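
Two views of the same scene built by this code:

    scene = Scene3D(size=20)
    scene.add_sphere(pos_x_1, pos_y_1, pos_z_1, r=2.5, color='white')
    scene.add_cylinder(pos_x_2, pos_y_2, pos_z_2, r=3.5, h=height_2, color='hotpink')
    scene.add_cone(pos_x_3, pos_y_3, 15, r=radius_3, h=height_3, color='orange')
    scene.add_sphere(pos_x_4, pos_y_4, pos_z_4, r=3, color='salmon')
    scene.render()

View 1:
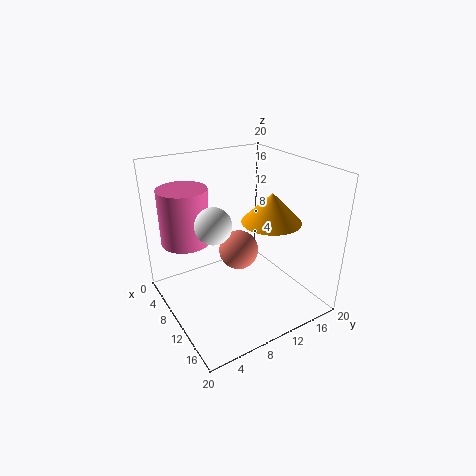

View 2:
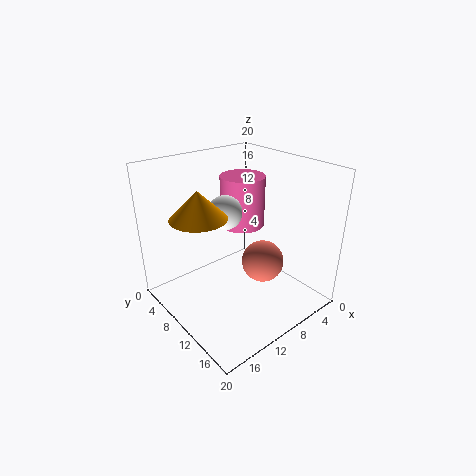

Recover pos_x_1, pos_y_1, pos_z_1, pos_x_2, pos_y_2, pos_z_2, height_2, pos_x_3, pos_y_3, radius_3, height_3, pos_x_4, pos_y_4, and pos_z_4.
pos_x_1 = 9.5
pos_y_1 = 6.5
pos_z_1 = 12.5
pos_x_2 = 4.5
pos_y_2 = 4.5
pos_z_2 = 8.5
height_2 = 8
pos_x_3 = 16.5
pos_y_3 = 10.5
radius_3 = 3.5
height_3 = 3.5
pos_x_4 = 7
pos_y_4 = 12
pos_z_4 = 6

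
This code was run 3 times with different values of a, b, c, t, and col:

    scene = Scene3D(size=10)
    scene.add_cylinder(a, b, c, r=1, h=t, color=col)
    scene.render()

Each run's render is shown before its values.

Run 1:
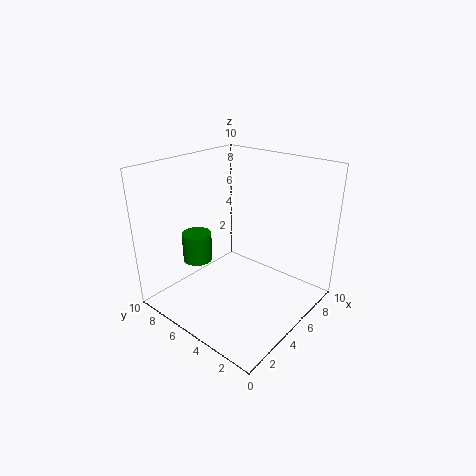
a = 3
b = 7
c = 3.5
t = 2
col = 'green'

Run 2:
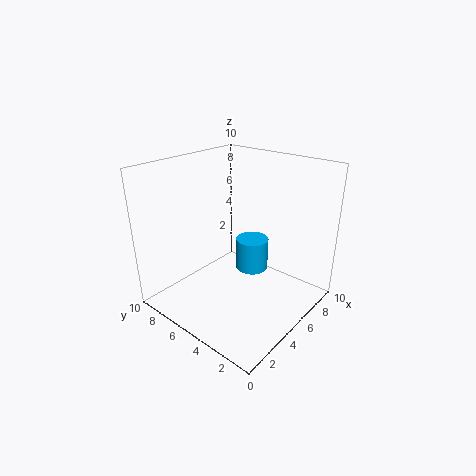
a = 4
b = 3
c = 4
t = 2
col = 'deepskyblue'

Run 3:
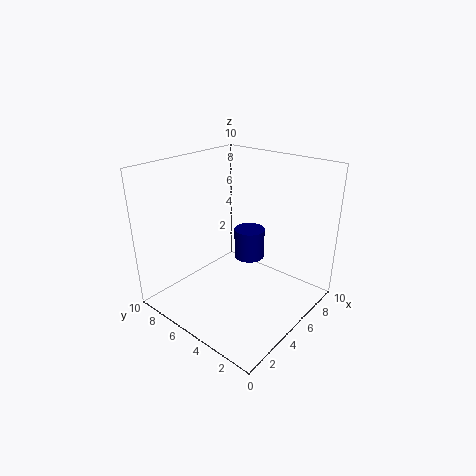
a = 5
b = 4
c = 4
t = 2
col = 'navy'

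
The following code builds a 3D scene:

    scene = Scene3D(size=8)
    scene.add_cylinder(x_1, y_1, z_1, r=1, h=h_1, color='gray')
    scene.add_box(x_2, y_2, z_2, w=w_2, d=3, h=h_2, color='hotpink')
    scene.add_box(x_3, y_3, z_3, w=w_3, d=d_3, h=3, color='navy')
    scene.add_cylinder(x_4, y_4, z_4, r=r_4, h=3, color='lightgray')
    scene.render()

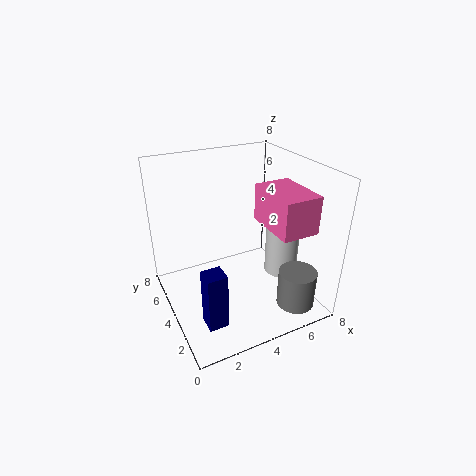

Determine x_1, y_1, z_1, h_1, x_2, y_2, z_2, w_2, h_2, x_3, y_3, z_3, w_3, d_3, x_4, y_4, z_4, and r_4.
x_1 = 6; y_1 = 1; z_1 = 1; h_1 = 2; x_2 = 5; y_2 = 1; z_2 = 5; w_2 = 2; h_2 = 2; x_3 = 1; y_3 = 1; z_3 = 1; w_3 = 1; d_3 = 1; x_4 = 7; y_4 = 4; z_4 = 1; r_4 = 1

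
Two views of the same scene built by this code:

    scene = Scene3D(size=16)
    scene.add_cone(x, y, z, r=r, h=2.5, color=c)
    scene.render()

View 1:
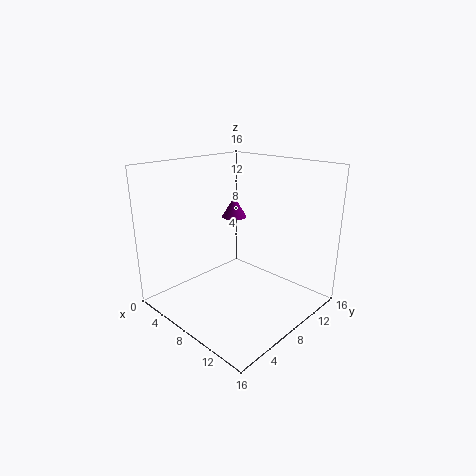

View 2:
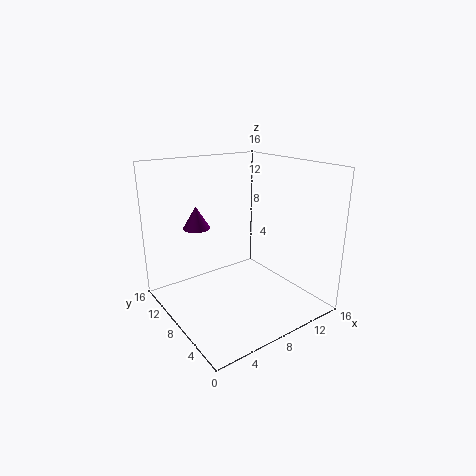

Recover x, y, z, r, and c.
x = 4.5
y = 11
z = 9
r = 1.5
c = 'purple'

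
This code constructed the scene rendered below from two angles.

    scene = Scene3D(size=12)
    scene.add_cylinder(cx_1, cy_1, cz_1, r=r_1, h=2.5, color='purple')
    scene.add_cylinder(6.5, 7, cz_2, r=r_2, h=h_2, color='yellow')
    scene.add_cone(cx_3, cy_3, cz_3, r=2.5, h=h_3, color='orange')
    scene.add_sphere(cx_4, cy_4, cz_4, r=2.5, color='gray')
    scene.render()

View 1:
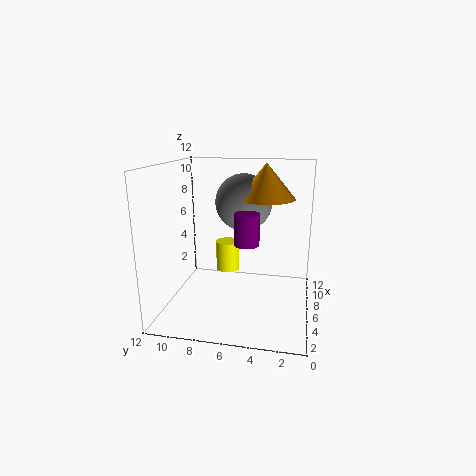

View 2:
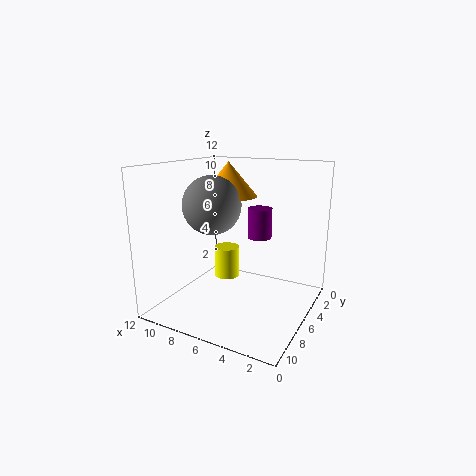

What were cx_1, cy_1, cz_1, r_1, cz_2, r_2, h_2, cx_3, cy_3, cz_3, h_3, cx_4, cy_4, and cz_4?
cx_1 = 4.5, cy_1 = 5, cz_1 = 6, r_1 = 1, cz_2 = 3, r_2 = 1, h_2 = 2.5, cx_3 = 8, cy_3 = 4, cz_3 = 9, h_3 = 3, cx_4 = 8.5, cy_4 = 6, cz_4 = 8.5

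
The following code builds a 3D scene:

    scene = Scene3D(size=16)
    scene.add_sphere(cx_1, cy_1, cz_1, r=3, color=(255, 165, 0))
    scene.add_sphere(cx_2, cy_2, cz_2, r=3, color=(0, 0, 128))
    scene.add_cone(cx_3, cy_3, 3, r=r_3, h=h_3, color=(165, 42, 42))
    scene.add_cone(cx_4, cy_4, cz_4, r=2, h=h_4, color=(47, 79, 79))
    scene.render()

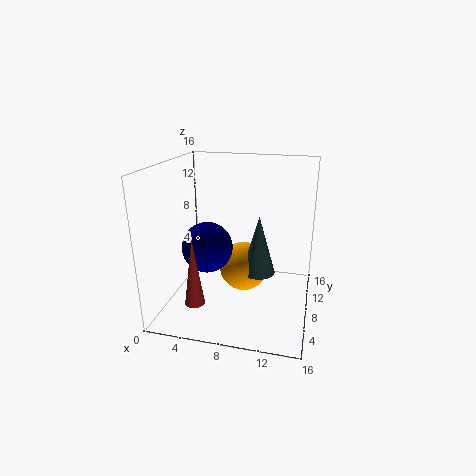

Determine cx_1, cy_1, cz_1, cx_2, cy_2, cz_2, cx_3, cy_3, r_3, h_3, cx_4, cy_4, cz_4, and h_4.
cx_1 = 8
cy_1 = 11
cz_1 = 3
cx_2 = 4
cy_2 = 9
cz_2 = 6
cx_3 = 5
cy_3 = 2
r_3 = 1
h_3 = 7
cx_4 = 10
cy_4 = 10
cz_4 = 3
h_4 = 7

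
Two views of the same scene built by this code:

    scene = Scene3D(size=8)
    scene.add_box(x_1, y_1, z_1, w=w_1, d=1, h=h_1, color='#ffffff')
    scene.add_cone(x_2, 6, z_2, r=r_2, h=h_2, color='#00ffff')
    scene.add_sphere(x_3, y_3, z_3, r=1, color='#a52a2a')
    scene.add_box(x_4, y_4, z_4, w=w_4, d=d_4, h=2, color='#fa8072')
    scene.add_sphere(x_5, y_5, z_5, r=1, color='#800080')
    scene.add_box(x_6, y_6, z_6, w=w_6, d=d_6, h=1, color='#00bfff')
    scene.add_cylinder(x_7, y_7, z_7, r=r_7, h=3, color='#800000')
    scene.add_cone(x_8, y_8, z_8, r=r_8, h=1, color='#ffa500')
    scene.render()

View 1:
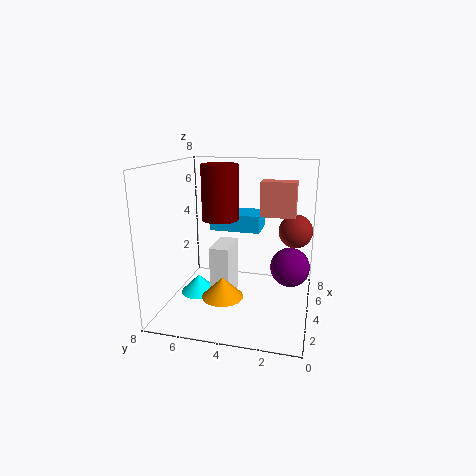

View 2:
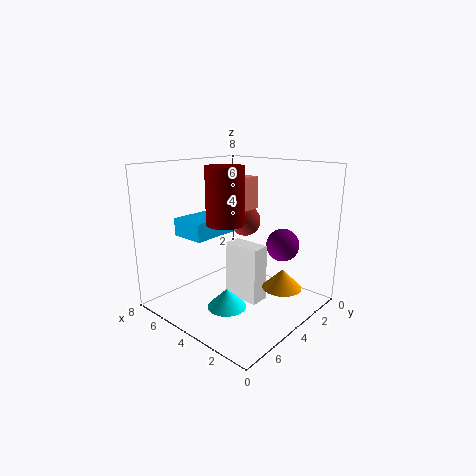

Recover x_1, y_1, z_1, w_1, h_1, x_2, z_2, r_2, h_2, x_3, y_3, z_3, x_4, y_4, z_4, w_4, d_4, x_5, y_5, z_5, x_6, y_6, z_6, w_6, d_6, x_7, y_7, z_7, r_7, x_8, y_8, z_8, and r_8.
x_1 = 2; y_1 = 4; z_1 = 1; w_1 = 2; h_1 = 3; x_2 = 3; z_2 = 1; r_2 = 1; h_2 = 1; x_3 = 6; y_3 = 1; z_3 = 4; x_4 = 5; y_4 = 1; z_4 = 5; w_4 = 1; d_4 = 2; x_5 = 3; y_5 = 1; z_5 = 3; x_6 = 5; y_6 = 3; z_6 = 4; w_6 = 2; d_6 = 3; x_7 = 4; y_7 = 5; z_7 = 5; r_7 = 1; x_8 = 1; y_8 = 4; z_8 = 2; r_8 = 1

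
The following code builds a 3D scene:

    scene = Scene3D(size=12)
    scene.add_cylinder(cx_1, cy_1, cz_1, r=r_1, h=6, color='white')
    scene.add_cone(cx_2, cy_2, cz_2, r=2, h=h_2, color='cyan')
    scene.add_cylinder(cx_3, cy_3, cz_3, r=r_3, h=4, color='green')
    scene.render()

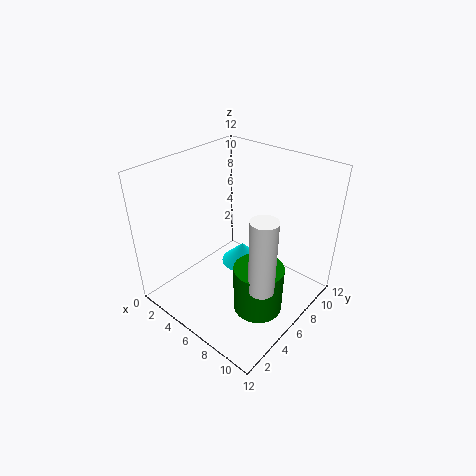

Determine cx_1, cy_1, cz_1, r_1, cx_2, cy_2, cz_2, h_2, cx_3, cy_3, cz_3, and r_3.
cx_1 = 10
cy_1 = 4
cz_1 = 4
r_1 = 1
cx_2 = 4
cy_2 = 9
cz_2 = 1
h_2 = 2
cx_3 = 9
cy_3 = 5
cz_3 = 1
r_3 = 2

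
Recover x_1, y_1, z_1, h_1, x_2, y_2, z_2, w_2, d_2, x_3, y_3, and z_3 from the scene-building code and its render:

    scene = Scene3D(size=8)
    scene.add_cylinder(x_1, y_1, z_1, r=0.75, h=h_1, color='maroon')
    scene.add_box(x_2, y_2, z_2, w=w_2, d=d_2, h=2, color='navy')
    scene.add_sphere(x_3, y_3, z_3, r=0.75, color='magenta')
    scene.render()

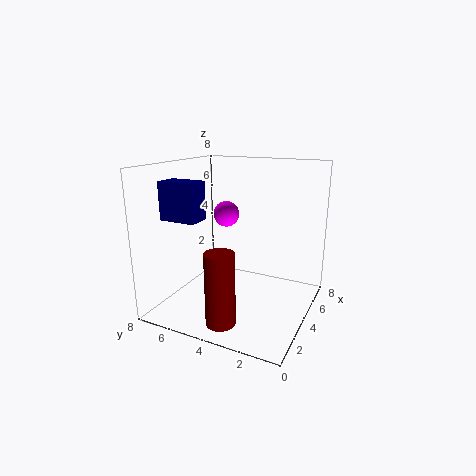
x_1 = 1
y_1 = 3.5
z_1 = 0.5
h_1 = 3.75
x_2 = 1.5
y_2 = 5.25
z_2 = 5.25
w_2 = 1.25
d_2 = 2
x_3 = 5
y_3 = 5.25
z_3 = 5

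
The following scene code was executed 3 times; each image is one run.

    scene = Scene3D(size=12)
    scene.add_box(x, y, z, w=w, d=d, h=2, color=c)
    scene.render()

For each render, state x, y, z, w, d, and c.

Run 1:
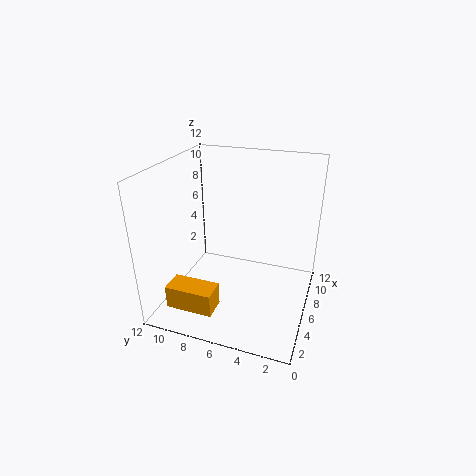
x = 2, y = 7, z = 0.5, w = 2, d = 4, c = 'orange'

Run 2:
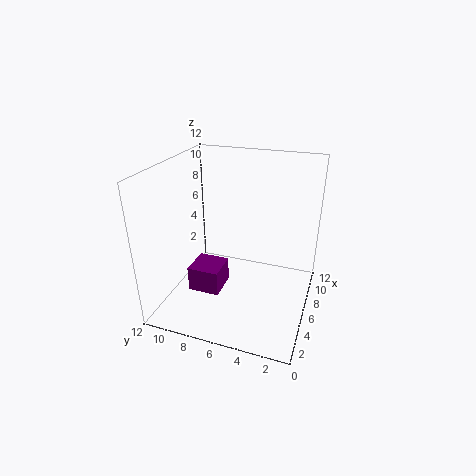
x = 2.5, y = 6.5, z = 2.5, w = 2.5, d = 2.5, c = 'purple'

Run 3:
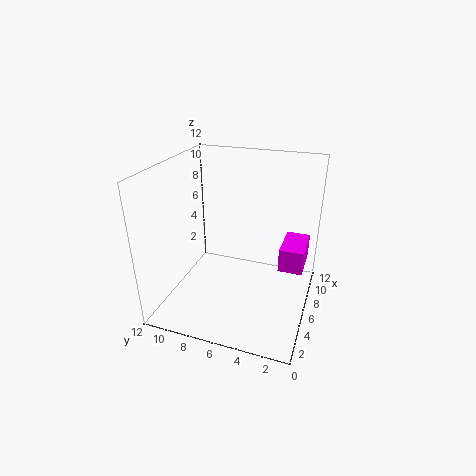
x = 6, y = 0.5, z = 3.5, w = 3.5, d = 2, c = 'magenta'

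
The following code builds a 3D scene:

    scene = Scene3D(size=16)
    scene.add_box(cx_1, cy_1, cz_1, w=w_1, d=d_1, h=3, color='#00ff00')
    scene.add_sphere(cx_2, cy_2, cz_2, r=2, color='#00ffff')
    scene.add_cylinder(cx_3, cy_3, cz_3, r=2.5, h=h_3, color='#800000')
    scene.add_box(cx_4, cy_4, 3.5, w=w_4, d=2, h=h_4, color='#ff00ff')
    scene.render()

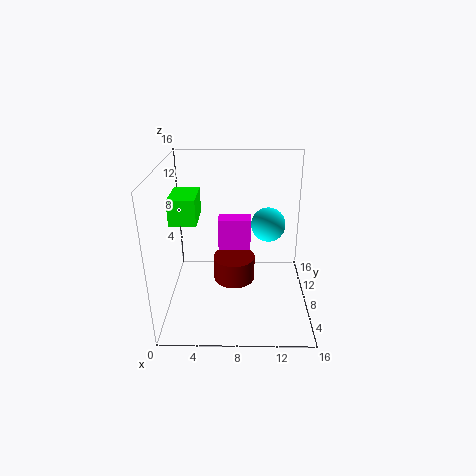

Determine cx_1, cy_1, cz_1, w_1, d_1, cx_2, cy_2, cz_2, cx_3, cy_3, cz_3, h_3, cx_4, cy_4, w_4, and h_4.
cx_1 = 0.5, cy_1 = 7.5, cz_1 = 9.5, w_1 = 3, d_1 = 4.5, cx_2 = 11.5, cy_2 = 10.5, cz_2 = 8.5, cx_3 = 7.5, cy_3 = 10, cz_3 = 1.5, h_3 = 3, cx_4 = 5.5, cy_4 = 11.5, w_4 = 4, h_4 = 5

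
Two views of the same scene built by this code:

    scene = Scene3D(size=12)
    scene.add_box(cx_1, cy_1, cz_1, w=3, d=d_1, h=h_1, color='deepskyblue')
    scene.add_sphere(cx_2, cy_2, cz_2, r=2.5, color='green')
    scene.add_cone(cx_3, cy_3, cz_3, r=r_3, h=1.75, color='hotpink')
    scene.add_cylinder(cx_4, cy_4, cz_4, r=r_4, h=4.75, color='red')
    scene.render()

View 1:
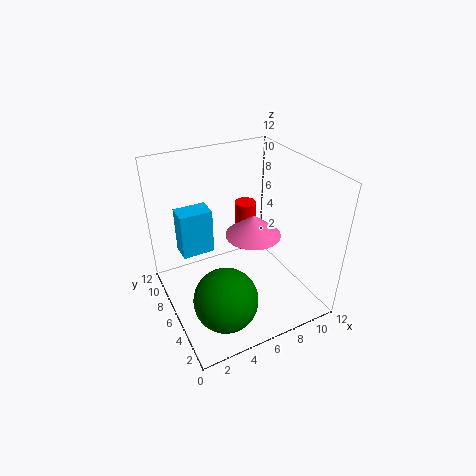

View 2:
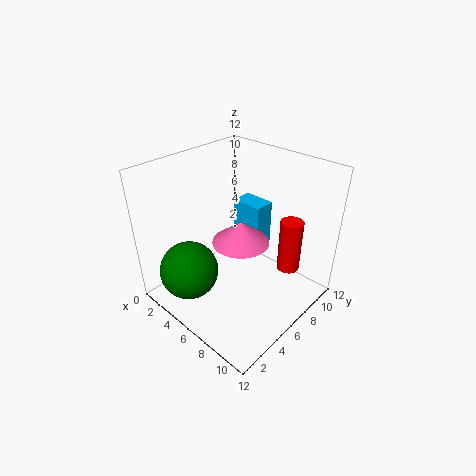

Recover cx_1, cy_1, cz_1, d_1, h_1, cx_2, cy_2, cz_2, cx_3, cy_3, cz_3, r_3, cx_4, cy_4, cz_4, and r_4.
cx_1 = 2.25; cy_1 = 9.5; cz_1 = 2.75; d_1 = 2; h_1 = 4.25; cx_2 = 3.25; cy_2 = 2.75; cz_2 = 3; cx_3 = 7; cy_3 = 5.25; cz_3 = 6.5; r_3 = 2.25; cx_4 = 8.75; cy_4 = 9.75; cz_4 = 2.25; r_4 = 1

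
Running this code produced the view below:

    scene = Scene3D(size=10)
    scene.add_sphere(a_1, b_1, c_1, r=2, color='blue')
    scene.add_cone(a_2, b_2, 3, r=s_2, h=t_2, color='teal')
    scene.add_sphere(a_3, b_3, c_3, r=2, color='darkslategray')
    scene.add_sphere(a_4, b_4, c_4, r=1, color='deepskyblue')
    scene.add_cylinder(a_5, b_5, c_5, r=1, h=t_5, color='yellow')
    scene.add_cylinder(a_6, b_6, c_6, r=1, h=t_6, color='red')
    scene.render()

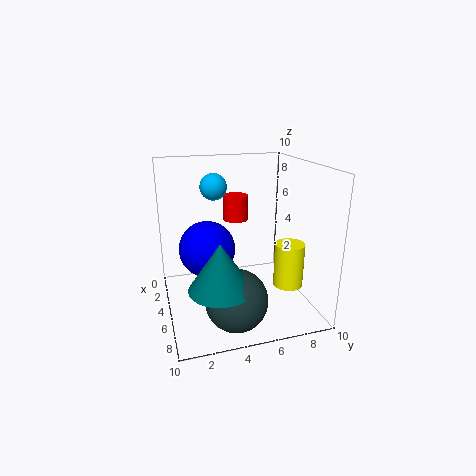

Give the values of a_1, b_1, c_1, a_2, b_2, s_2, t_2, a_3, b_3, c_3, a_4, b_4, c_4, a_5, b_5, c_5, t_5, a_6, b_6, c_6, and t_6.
a_1 = 4; b_1 = 3; c_1 = 4; a_2 = 8; b_2 = 3; s_2 = 2; t_2 = 3; a_3 = 8; b_3 = 4; c_3 = 2; a_4 = 2; b_4 = 4; c_4 = 8; a_5 = 7; b_5 = 8; c_5 = 2; t_5 = 3; a_6 = 1; b_6 = 6; c_6 = 5; t_6 = 2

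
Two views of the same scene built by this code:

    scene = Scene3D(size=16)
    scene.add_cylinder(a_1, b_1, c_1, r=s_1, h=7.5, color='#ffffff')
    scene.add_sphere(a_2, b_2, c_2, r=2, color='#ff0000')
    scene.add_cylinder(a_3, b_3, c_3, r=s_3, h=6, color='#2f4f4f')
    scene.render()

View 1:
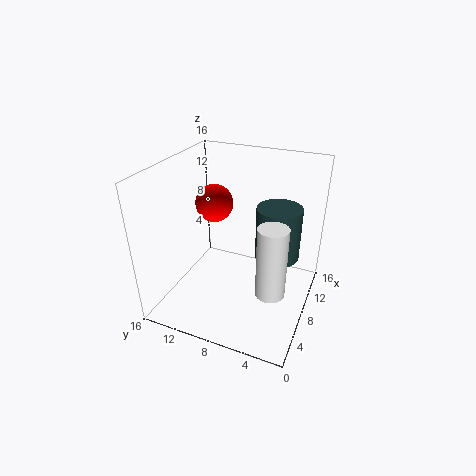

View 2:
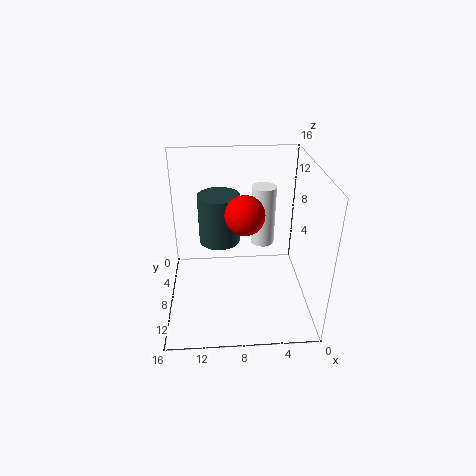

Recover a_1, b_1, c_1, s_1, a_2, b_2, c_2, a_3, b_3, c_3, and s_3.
a_1 = 4.5; b_1 = 3; c_1 = 4.5; s_1 = 1.5; a_2 = 7.5; b_2 = 10.5; c_2 = 12; a_3 = 10; b_3 = 4; c_3 = 5.5; s_3 = 2.5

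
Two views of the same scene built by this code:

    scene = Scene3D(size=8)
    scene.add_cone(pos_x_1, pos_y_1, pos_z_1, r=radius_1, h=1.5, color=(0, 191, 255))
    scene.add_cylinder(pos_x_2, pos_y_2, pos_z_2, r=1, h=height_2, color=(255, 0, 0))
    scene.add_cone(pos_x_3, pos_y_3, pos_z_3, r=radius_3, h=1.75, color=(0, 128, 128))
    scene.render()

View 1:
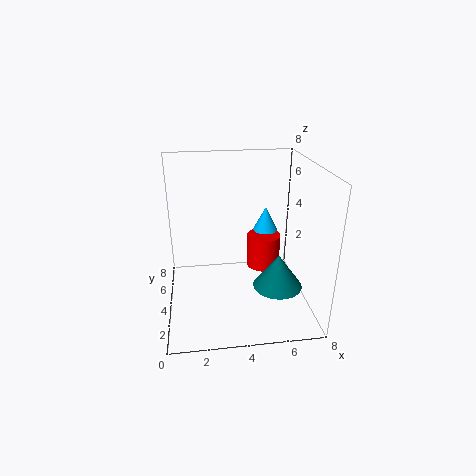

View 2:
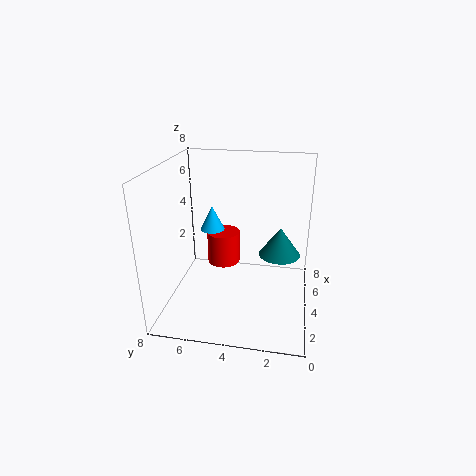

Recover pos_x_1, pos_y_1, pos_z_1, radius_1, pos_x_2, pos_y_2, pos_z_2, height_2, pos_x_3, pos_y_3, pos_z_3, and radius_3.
pos_x_1 = 6, pos_y_1 = 6, pos_z_1 = 3.5, radius_1 = 0.75, pos_x_2 = 5.75, pos_y_2 = 5.25, pos_z_2 = 1.5, height_2 = 2, pos_x_3 = 5.75, pos_y_3 = 1.75, pos_z_3 = 2.25, radius_3 = 1.25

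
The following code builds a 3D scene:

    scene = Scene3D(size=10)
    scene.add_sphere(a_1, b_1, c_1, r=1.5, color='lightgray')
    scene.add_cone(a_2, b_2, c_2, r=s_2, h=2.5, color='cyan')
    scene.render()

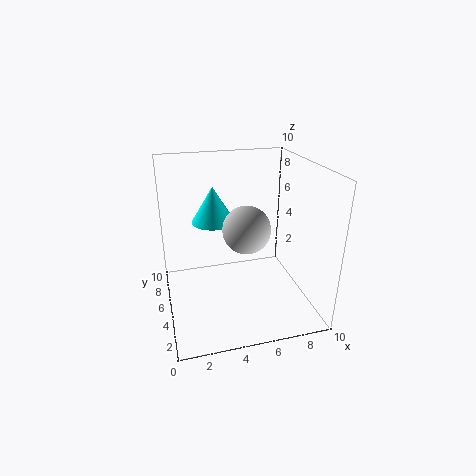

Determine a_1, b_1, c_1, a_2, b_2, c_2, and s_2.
a_1 = 5; b_1 = 3; c_1 = 6.5; a_2 = 3.5; b_2 = 6; c_2 = 6; s_2 = 1.5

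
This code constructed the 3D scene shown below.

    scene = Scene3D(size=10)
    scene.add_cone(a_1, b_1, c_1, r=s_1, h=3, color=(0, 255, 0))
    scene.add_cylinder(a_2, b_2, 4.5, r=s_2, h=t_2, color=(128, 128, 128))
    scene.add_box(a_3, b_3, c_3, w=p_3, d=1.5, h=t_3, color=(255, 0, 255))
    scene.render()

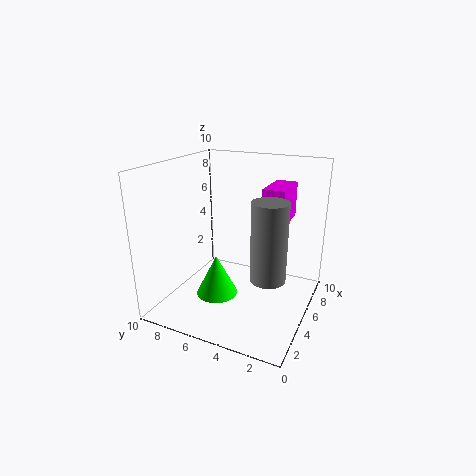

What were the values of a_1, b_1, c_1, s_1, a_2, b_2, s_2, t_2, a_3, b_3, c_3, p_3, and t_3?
a_1 = 4.5, b_1 = 6.5, c_1 = 0.5, s_1 = 1.5, a_2 = 1.5, b_2 = 1.5, s_2 = 1, t_2 = 4.5, a_3 = 5.5, b_3 = 2, c_3 = 6, p_3 = 3, t_3 = 2.5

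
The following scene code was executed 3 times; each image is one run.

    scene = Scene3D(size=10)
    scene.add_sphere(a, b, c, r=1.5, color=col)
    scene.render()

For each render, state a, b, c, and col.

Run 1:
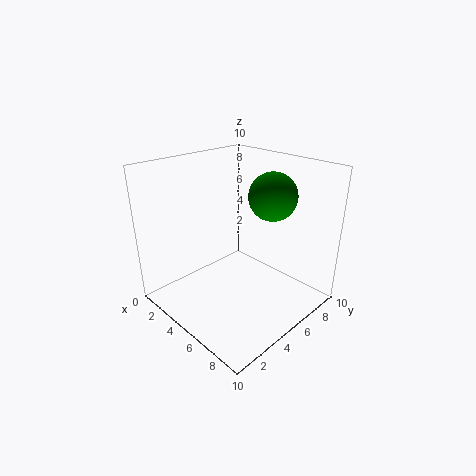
a = 7.5; b = 5.5; c = 8.5; col = 'green'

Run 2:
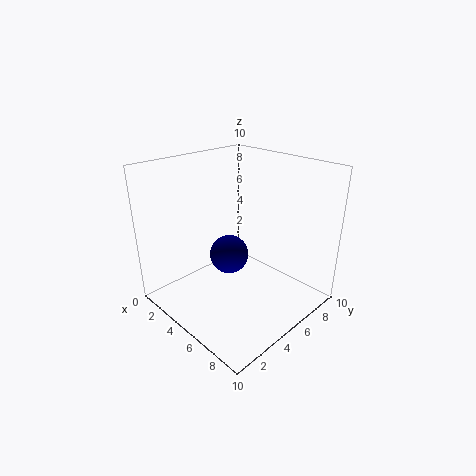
a = 3; b = 6; c = 2.5; col = 'navy'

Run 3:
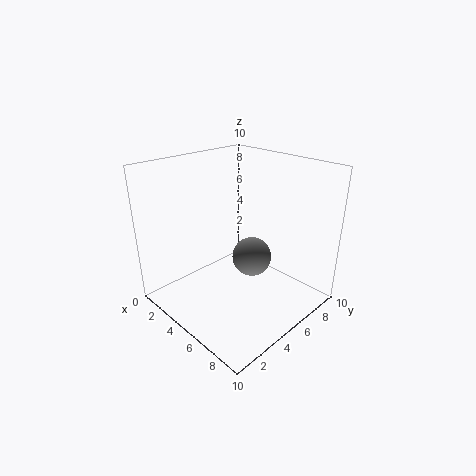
a = 4.5; b = 7; c = 2.5; col = 'gray'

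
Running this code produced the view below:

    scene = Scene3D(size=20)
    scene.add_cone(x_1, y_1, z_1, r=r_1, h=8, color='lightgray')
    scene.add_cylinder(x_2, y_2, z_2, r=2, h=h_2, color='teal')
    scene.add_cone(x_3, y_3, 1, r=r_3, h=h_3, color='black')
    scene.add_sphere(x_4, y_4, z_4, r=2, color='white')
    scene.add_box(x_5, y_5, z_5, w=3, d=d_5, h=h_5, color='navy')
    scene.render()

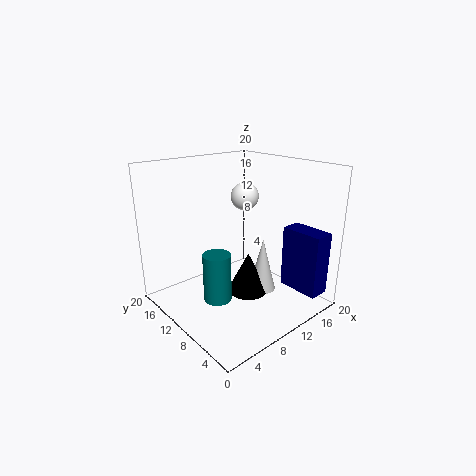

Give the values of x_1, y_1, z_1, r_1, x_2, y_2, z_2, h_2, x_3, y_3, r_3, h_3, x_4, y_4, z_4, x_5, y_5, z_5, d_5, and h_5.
x_1 = 14
y_1 = 9
z_1 = 1
r_1 = 2
x_2 = 7
y_2 = 11
z_2 = 1
h_2 = 7
x_3 = 12
y_3 = 10
r_3 = 3
h_3 = 6
x_4 = 13
y_4 = 12
z_4 = 15
x_5 = 16
y_5 = 1
z_5 = 2
d_5 = 6
h_5 = 9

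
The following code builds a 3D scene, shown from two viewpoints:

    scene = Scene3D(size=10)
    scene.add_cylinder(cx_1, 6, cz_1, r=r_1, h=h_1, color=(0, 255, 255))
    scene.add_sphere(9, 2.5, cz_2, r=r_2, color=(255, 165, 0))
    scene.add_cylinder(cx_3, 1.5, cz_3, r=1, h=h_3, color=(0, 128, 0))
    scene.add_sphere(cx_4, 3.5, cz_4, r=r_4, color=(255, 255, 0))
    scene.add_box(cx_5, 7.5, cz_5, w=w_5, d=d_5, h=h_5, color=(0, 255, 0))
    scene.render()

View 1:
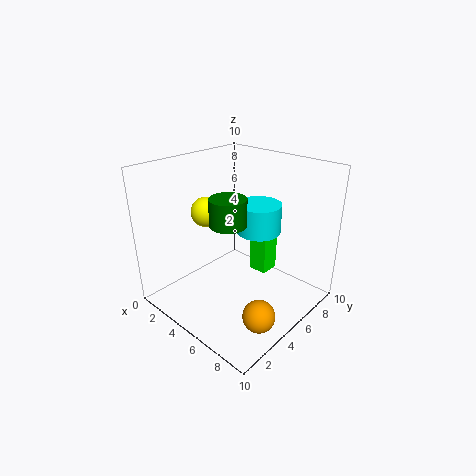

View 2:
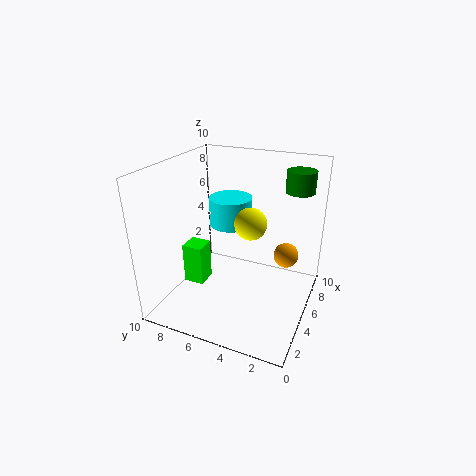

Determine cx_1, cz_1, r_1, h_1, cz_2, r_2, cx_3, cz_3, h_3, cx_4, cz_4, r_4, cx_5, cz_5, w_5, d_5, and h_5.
cx_1 = 6
cz_1 = 5.5
r_1 = 1.5
h_1 = 2
cz_2 = 2
r_2 = 1
cx_3 = 7.5
cz_3 = 8
h_3 = 1.5
cx_4 = 3.5
cz_4 = 7
r_4 = 1
cx_5 = 4
cz_5 = 1
w_5 = 1.5
d_5 = 1.5
h_5 = 3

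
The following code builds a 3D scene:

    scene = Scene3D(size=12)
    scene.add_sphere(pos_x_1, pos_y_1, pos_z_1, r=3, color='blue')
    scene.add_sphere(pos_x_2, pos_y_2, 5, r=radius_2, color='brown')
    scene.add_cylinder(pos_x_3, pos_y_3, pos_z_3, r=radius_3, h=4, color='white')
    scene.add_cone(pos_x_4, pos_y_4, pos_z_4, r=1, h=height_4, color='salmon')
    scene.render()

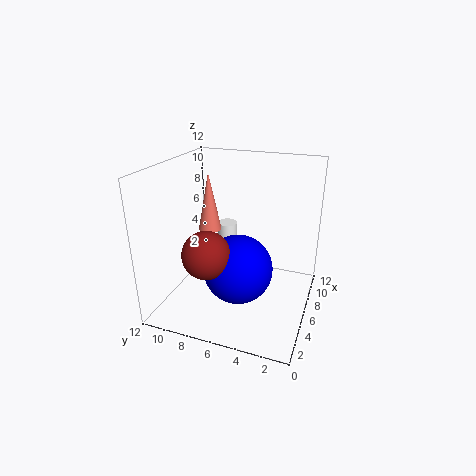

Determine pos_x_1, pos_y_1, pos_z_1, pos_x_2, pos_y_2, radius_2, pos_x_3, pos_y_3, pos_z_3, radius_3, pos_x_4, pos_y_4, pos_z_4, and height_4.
pos_x_1 = 6
pos_y_1 = 6
pos_z_1 = 3
pos_x_2 = 4
pos_y_2 = 8
radius_2 = 2
pos_x_3 = 11
pos_y_3 = 9
pos_z_3 = 1
radius_3 = 1
pos_x_4 = 7
pos_y_4 = 9
pos_z_4 = 6
height_4 = 5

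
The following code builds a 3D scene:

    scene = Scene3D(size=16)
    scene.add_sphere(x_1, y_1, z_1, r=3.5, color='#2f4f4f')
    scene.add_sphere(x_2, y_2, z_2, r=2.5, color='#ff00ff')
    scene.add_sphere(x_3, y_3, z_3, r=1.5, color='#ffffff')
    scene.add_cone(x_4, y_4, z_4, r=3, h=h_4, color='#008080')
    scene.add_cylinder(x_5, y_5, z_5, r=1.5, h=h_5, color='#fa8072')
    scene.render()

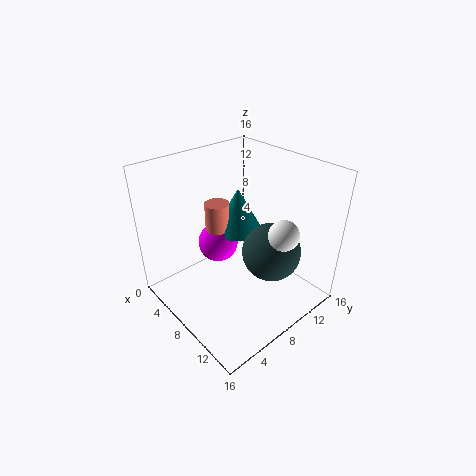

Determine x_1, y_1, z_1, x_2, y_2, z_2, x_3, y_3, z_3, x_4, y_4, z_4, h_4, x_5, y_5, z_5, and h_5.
x_1 = 9.5
y_1 = 12
z_1 = 5
x_2 = 3
y_2 = 9
z_2 = 4.5
x_3 = 14
y_3 = 8.5
z_3 = 11
x_4 = 4
y_4 = 11.5
z_4 = 6
h_4 = 5.5
x_5 = 3
y_5 = 9
z_5 = 6
h_5 = 4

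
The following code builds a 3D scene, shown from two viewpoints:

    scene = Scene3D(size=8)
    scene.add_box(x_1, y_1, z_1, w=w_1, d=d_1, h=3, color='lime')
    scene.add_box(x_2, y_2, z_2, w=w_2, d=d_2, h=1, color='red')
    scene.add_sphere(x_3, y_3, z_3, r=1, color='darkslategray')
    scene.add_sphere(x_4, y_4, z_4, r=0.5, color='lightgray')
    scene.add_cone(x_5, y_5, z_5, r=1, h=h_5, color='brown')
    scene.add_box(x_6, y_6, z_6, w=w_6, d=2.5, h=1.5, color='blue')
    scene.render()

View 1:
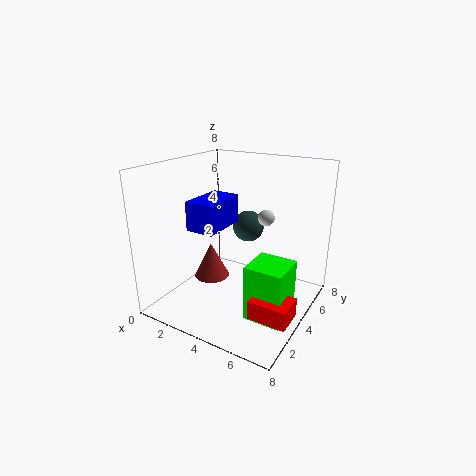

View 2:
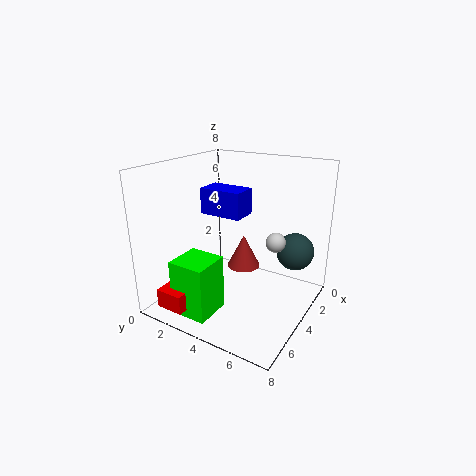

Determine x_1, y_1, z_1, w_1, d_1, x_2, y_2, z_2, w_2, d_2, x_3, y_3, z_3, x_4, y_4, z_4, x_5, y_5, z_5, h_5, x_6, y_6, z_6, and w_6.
x_1 = 5.5
y_1 = 2
z_1 = 0.5
w_1 = 2
d_1 = 2
x_2 = 6
y_2 = 1.5
z_2 = 1
w_2 = 2
d_2 = 1.5
x_3 = 3
y_3 = 7
z_3 = 3.5
x_4 = 4.5
y_4 = 6.5
z_4 = 4.5
x_5 = 2.5
y_5 = 3.5
z_5 = 1.5
h_5 = 2
x_6 = 2.5
y_6 = 1.5
z_6 = 5
w_6 = 1.5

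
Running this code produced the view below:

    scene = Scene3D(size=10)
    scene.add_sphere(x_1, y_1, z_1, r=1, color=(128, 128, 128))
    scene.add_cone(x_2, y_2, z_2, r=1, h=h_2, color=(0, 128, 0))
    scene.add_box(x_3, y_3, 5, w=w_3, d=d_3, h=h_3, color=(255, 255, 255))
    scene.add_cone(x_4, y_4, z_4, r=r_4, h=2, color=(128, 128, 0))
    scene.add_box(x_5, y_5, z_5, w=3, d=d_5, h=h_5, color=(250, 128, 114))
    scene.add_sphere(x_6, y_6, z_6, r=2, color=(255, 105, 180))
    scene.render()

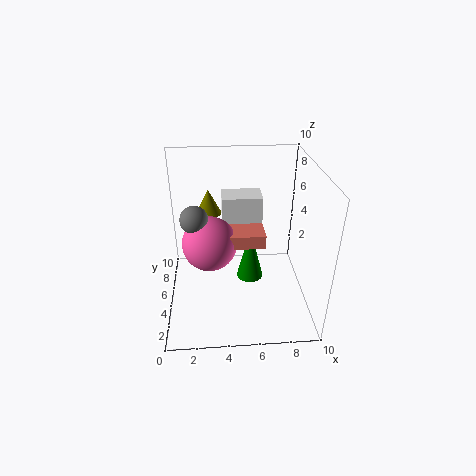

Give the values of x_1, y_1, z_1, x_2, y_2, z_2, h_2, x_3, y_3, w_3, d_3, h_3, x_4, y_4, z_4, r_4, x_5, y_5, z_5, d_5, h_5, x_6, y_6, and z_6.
x_1 = 2, y_1 = 6, z_1 = 6, x_2 = 6, y_2 = 6, z_2 = 1, h_2 = 4, x_3 = 4, y_3 = 7, w_3 = 3, d_3 = 2, h_3 = 2, x_4 = 3, y_4 = 9, z_4 = 5, r_4 = 1, x_5 = 4, y_5 = 5, z_5 = 4, d_5 = 2, h_5 = 1, x_6 = 3, y_6 = 6, z_6 = 4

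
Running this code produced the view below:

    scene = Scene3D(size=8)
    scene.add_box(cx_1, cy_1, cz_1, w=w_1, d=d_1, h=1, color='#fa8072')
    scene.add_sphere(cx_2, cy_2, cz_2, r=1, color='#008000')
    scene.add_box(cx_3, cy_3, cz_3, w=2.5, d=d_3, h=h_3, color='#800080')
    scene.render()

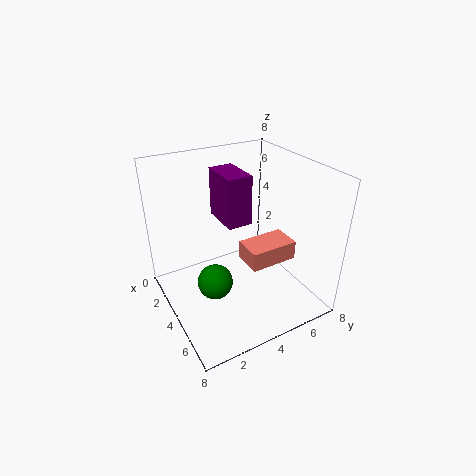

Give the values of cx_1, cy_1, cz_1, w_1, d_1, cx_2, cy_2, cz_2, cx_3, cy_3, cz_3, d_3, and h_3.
cx_1 = 5, cy_1 = 3.5, cz_1 = 3.5, w_1 = 1.5, d_1 = 2.5, cx_2 = 4, cy_2 = 2.5, cz_2 = 1.5, cx_3 = 0.5, cy_3 = 4, cz_3 = 4, d_3 = 1.5, h_3 = 3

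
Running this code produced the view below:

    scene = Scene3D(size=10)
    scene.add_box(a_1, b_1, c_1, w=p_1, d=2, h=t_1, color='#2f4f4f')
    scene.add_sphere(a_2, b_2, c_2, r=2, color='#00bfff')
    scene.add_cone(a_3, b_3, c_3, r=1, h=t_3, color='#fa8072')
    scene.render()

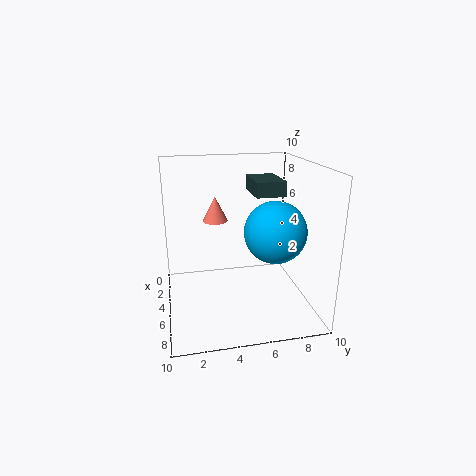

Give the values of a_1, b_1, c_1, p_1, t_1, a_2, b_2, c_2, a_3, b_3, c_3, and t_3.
a_1 = 3
b_1 = 6
c_1 = 8
p_1 = 3
t_1 = 1
a_2 = 7
b_2 = 7
c_2 = 6
a_3 = 1
b_3 = 4
c_3 = 5
t_3 = 2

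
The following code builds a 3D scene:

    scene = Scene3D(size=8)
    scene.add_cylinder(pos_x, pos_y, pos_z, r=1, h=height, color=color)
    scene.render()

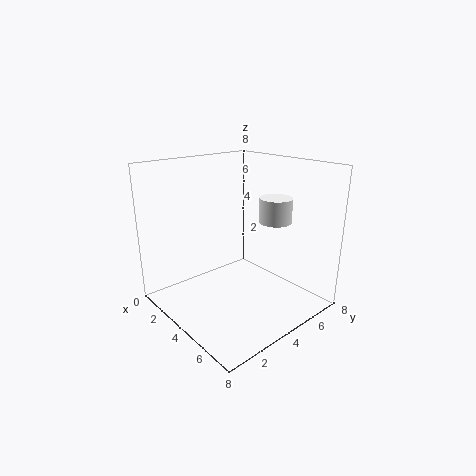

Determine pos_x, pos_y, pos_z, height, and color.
pos_x = 4; pos_y = 7; pos_z = 4.25; height = 1.5; color = 'white'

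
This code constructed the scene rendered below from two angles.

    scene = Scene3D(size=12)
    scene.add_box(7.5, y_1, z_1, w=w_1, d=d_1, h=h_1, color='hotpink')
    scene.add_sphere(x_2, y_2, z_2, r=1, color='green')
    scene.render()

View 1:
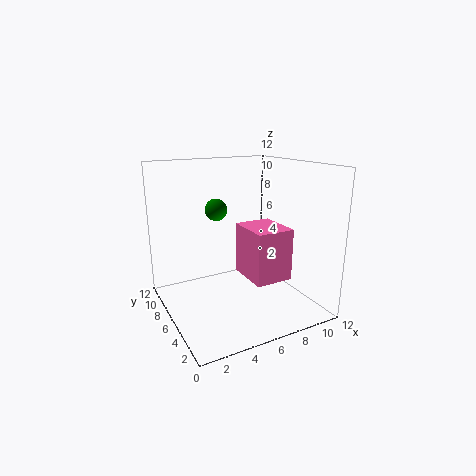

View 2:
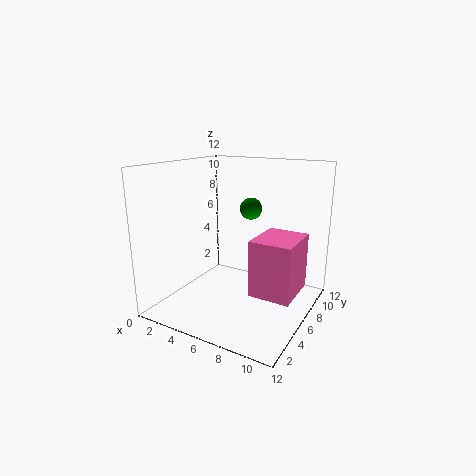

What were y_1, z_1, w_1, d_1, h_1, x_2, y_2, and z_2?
y_1 = 5; z_1 = 1.5; w_1 = 3.5; d_1 = 4.25; h_1 = 4.75; x_2 = 5.5; y_2 = 9.25; z_2 = 7.75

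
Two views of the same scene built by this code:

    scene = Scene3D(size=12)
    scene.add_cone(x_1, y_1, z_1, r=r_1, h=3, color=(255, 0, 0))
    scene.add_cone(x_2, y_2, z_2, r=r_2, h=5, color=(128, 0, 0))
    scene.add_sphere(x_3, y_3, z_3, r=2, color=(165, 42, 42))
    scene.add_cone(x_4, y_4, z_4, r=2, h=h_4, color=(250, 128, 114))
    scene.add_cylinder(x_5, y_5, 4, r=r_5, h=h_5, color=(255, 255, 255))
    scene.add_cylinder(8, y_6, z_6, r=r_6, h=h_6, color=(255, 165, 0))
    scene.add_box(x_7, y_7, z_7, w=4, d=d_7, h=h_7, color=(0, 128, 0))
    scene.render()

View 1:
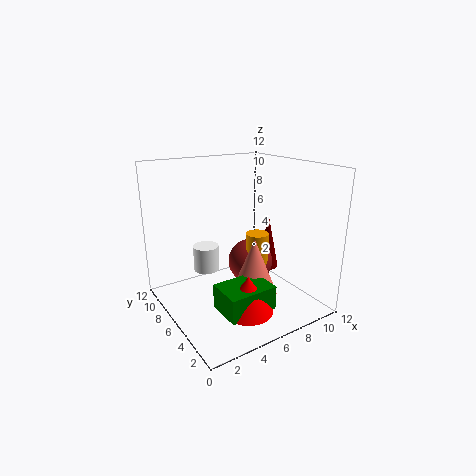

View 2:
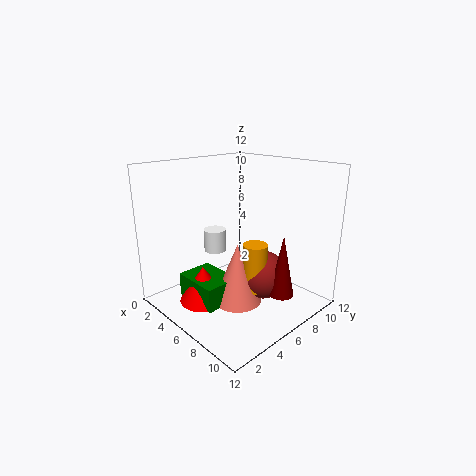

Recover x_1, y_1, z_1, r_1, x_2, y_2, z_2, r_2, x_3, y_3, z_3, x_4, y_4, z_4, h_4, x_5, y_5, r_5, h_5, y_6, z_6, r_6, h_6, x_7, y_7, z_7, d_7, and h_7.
x_1 = 5; y_1 = 3; z_1 = 1; r_1 = 2; x_2 = 10; y_2 = 7; z_2 = 2; r_2 = 1; x_3 = 8; y_3 = 7; z_3 = 3; x_4 = 7; y_4 = 5; z_4 = 1; h_4 = 5; x_5 = 3; y_5 = 6; r_5 = 1; h_5 = 2; y_6 = 6; z_6 = 2; r_6 = 1; h_6 = 4; x_7 = 3; y_7 = 2; z_7 = 1; d_7 = 3; h_7 = 2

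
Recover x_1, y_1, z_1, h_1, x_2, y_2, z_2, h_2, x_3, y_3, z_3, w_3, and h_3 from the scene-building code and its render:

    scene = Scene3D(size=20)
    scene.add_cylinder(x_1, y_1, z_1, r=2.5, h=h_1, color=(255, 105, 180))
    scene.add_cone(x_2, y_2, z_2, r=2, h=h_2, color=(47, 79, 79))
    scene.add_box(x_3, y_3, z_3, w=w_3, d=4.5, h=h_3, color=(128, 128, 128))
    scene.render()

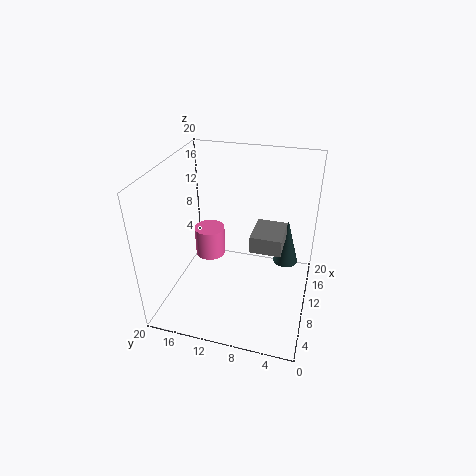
x_1 = 17; y_1 = 17; z_1 = 1.5; h_1 = 5; x_2 = 17.5; y_2 = 4; z_2 = 2; h_2 = 7.5; x_3 = 10.5; y_3 = 4; z_3 = 7.5; w_3 = 5.5; h_3 = 2.5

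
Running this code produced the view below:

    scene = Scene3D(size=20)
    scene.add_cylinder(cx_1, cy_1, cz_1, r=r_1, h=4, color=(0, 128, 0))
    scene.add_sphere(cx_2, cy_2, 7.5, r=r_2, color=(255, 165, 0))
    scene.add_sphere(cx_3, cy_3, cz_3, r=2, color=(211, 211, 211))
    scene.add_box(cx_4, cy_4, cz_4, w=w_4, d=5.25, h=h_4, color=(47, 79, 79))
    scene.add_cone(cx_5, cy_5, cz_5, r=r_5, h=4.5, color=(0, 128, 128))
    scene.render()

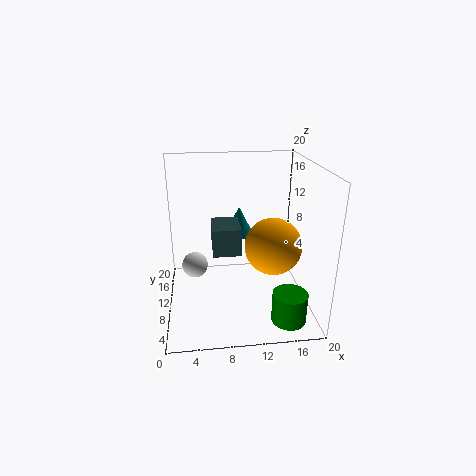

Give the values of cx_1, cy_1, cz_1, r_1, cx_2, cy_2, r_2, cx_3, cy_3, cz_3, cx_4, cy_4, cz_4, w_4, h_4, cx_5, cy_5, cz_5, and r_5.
cx_1 = 15.75; cy_1 = 2.75; cz_1 = 1.25; r_1 = 2.25; cx_2 = 15.5; cy_2 = 11.75; r_2 = 4.25; cx_3 = 3.75; cy_3 = 14.75; cz_3 = 3.5; cx_4 = 6.5; cy_4 = 9.75; cz_4 = 7.25; w_4 = 4; h_4 = 4; cx_5 = 11; cy_5 = 16.5; cz_5 = 7.75; r_5 = 2.25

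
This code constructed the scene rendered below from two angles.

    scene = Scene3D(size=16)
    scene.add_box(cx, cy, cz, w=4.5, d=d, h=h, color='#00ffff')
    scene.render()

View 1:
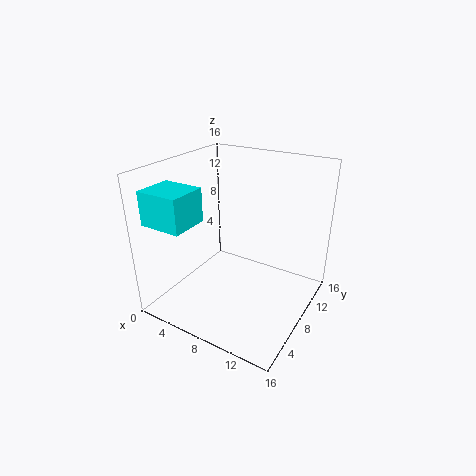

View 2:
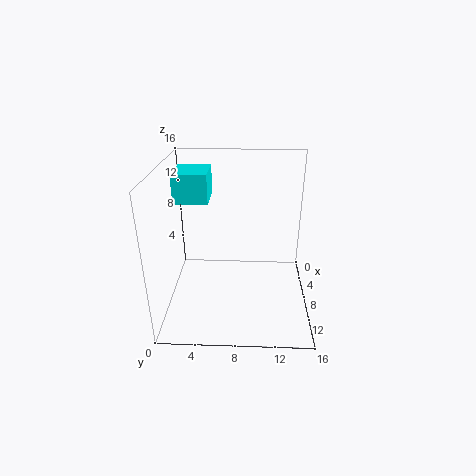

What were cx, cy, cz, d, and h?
cx = 1.5; cy = 0.5; cz = 11; d = 4; h = 3.5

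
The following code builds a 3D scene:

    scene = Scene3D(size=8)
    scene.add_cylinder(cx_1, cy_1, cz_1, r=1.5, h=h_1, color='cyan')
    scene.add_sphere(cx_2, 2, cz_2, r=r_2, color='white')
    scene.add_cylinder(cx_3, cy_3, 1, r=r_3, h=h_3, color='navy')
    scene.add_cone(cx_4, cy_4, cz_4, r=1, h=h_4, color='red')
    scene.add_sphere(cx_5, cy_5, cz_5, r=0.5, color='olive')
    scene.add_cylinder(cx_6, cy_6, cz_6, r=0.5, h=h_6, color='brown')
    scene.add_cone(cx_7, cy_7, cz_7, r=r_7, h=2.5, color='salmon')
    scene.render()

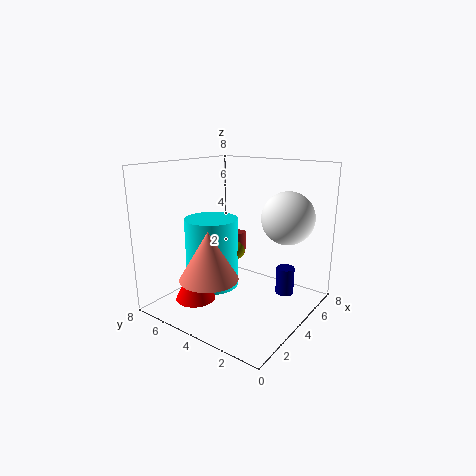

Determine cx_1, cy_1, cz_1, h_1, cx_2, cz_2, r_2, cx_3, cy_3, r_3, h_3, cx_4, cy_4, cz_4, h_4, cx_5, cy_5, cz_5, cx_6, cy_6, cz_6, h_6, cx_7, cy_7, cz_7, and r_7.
cx_1 = 3.5
cy_1 = 5.5
cz_1 = 1
h_1 = 4
cx_2 = 6
cz_2 = 5
r_2 = 1.5
cx_3 = 5
cy_3 = 1.5
r_3 = 0.5
h_3 = 1.5
cx_4 = 1
cy_4 = 4.5
cz_4 = 1.5
h_4 = 2
cx_5 = 4.5
cy_5 = 4.5
cz_5 = 3
cx_6 = 7.5
cy_6 = 6.5
cz_6 = 1.5
h_6 = 1.5
cx_7 = 1.5
cy_7 = 4
cz_7 = 2.5
r_7 = 1.5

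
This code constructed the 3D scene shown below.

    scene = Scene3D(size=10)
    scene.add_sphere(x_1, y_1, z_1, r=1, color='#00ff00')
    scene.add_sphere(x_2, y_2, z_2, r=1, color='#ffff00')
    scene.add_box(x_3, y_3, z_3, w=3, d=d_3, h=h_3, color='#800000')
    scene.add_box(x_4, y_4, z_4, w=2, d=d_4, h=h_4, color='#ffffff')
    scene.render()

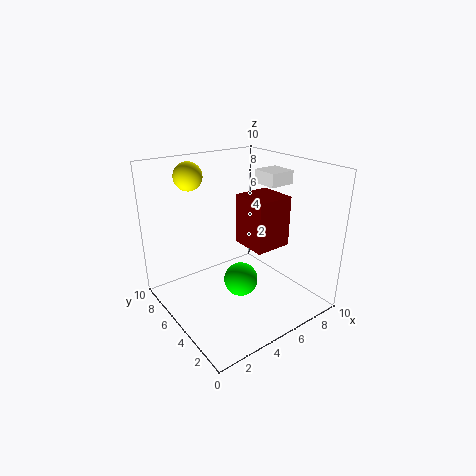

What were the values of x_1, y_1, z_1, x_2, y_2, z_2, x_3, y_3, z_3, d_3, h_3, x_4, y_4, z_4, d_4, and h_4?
x_1 = 3; y_1 = 2; z_1 = 4; x_2 = 3; y_2 = 8; z_2 = 9; x_3 = 7; y_3 = 5; z_3 = 3; d_3 = 3; h_3 = 4; x_4 = 8; y_4 = 5; z_4 = 8; d_4 = 2; h_4 = 1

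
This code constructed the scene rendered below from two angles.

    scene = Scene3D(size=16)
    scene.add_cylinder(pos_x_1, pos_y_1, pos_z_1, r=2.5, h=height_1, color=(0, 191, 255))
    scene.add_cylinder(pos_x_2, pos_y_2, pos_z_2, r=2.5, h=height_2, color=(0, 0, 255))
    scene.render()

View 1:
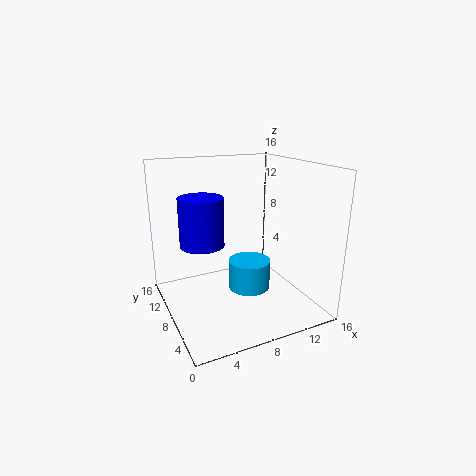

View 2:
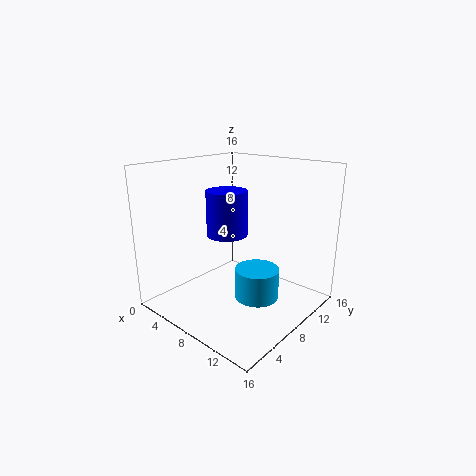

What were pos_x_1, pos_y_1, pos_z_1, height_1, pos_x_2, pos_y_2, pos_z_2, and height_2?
pos_x_1 = 10, pos_y_1 = 9, pos_z_1 = 1, height_1 = 3.5, pos_x_2 = 4.5, pos_y_2 = 10, pos_z_2 = 7, height_2 = 5.5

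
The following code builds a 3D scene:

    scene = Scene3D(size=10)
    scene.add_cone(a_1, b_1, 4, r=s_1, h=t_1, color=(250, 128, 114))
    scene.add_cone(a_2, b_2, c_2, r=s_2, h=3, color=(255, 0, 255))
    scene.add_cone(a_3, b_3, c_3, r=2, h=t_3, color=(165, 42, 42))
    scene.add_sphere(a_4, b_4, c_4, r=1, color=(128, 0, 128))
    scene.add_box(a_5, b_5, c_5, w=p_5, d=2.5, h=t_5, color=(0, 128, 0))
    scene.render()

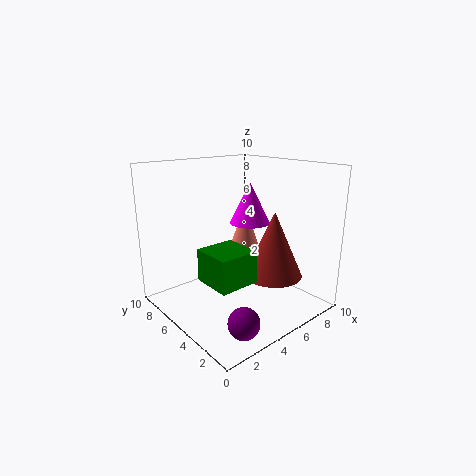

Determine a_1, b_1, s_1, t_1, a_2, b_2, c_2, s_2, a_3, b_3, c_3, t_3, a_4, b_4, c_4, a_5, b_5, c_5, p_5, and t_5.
a_1 = 6.5
b_1 = 6
s_1 = 1
t_1 = 3
a_2 = 7
b_2 = 6
c_2 = 5.5
s_2 = 1.5
a_3 = 6.5
b_3 = 3
c_3 = 2.5
t_3 = 4.5
a_4 = 2.5
b_4 = 1.5
c_4 = 1
a_5 = 1
b_5 = 1.5
c_5 = 3.5
p_5 = 2.5
t_5 = 2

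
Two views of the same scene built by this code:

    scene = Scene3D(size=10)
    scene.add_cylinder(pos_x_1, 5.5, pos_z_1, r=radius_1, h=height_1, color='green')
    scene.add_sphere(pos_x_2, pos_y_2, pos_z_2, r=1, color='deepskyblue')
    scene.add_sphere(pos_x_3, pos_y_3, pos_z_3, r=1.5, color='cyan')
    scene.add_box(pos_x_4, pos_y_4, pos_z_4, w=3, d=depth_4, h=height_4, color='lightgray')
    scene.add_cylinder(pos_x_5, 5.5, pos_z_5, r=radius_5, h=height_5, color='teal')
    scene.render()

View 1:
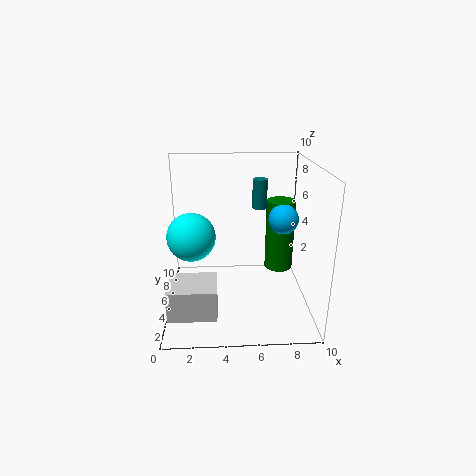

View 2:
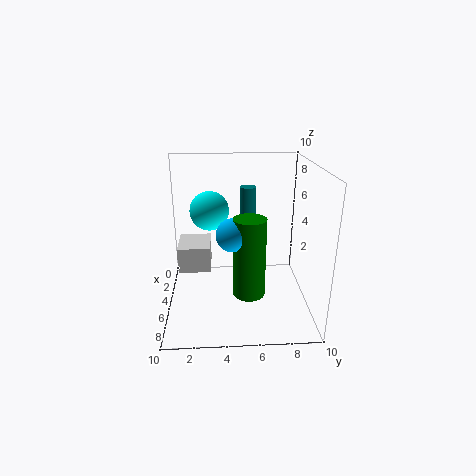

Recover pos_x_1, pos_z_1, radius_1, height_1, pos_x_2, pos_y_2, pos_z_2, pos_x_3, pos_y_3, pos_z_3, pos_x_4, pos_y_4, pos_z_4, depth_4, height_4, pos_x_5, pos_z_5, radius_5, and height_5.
pos_x_1 = 8
pos_z_1 = 2.5
radius_1 = 1
height_1 = 5
pos_x_2 = 8
pos_y_2 = 4.5
pos_z_2 = 6.5
pos_x_3 = 2
pos_y_3 = 3
pos_z_3 = 6
pos_x_4 = 0.5
pos_y_4 = 0.5
pos_z_4 = 1.5
depth_4 = 2.5
height_4 = 2
pos_x_5 = 6.5
pos_z_5 = 7
radius_5 = 0.5
height_5 = 2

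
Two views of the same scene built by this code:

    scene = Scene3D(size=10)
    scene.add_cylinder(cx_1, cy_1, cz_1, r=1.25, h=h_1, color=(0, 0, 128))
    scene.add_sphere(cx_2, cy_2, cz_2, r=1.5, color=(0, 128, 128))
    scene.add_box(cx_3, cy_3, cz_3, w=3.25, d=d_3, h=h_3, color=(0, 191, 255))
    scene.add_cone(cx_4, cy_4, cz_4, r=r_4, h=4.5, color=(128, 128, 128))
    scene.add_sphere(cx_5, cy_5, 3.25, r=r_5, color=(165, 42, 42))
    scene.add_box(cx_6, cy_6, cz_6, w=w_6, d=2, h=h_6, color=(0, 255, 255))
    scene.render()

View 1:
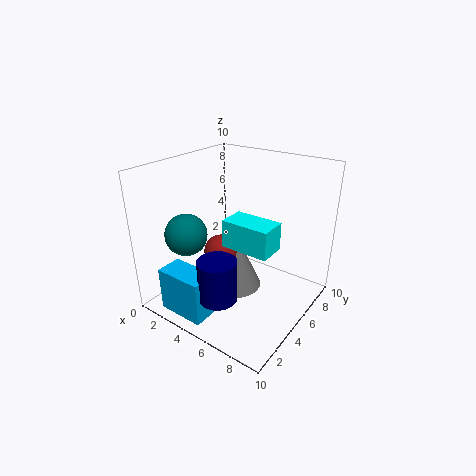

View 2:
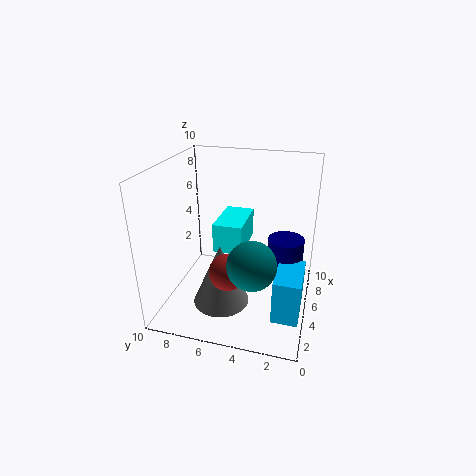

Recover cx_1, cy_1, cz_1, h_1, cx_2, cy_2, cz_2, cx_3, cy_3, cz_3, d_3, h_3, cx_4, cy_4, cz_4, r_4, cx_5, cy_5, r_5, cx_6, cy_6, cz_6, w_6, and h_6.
cx_1 = 5.75, cy_1 = 1.75, cz_1 = 2.25, h_1 = 2.75, cx_2 = 1.75, cy_2 = 3.25, cz_2 = 5, cx_3 = 2, cy_3 = 0.25, cz_3 = 0.75, d_3 = 1.75, h_3 = 3, cx_4 = 4, cy_4 = 6, cz_4 = 0.25, r_4 = 2, cx_5 = 3.25, cy_5 = 5.25, r_5 = 1.25, cx_6 = 4, cy_6 = 4.5, cz_6 = 4.25, w_6 = 3.5, h_6 = 2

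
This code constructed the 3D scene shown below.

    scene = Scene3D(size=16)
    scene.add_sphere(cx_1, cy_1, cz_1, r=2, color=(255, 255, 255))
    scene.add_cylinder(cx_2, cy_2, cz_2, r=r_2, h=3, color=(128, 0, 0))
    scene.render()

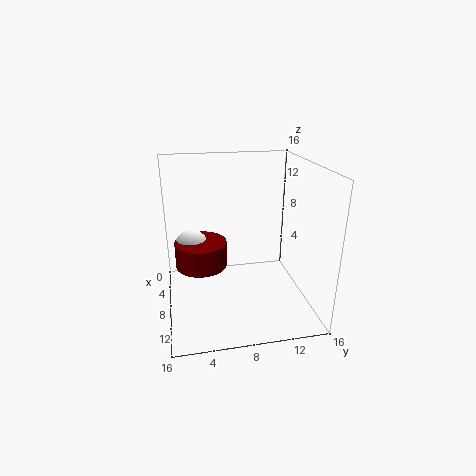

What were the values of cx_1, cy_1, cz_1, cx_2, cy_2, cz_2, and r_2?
cx_1 = 5
cy_1 = 3
cz_1 = 6
cx_2 = 6
cy_2 = 4
cz_2 = 4
r_2 = 3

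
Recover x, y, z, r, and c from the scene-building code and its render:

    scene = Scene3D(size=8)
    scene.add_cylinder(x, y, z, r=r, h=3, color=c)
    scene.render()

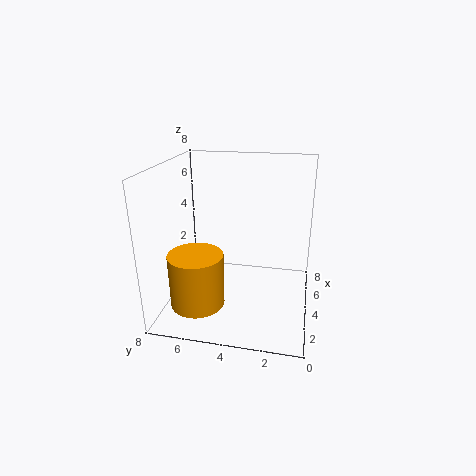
x = 2.5
y = 6
z = 0.5
r = 1.5
c = 'orange'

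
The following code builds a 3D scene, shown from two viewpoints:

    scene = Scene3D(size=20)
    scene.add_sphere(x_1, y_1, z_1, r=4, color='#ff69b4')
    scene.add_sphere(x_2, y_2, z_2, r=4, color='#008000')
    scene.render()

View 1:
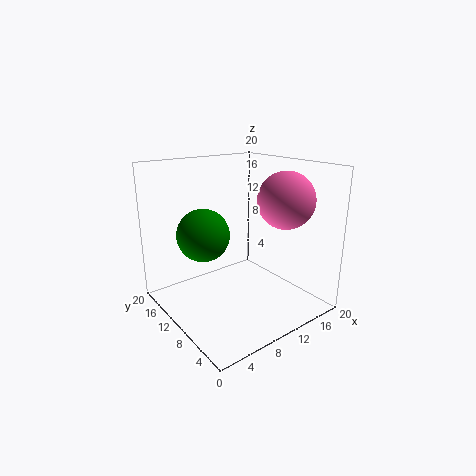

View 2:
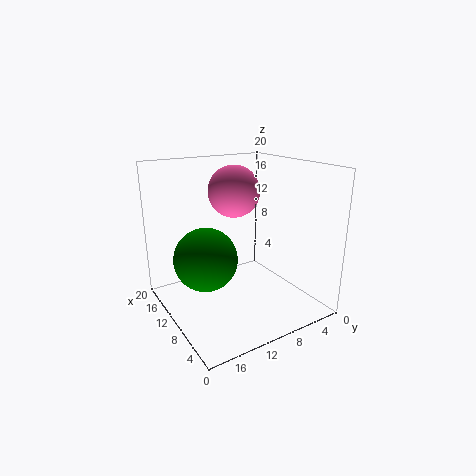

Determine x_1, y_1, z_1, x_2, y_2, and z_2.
x_1 = 16; y_1 = 7; z_1 = 15; x_2 = 8; y_2 = 16; z_2 = 9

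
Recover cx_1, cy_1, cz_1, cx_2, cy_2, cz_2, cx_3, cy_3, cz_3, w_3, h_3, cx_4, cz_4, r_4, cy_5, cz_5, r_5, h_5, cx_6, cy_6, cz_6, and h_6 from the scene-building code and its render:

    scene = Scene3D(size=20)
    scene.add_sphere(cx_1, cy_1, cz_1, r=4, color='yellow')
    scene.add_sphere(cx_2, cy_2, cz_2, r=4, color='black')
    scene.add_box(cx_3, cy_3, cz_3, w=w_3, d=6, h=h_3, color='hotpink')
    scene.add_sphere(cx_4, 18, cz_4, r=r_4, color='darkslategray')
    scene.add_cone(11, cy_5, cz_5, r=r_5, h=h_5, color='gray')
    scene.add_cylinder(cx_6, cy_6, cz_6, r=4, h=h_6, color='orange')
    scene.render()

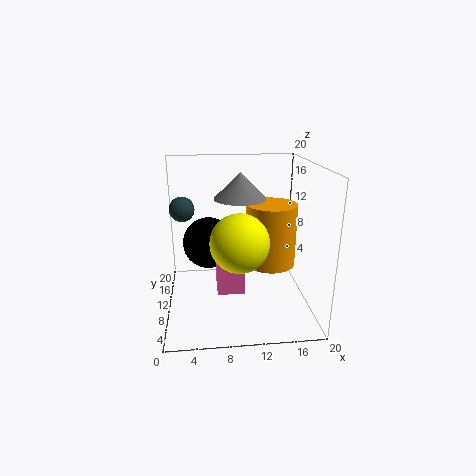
cx_1 = 10
cy_1 = 8
cz_1 = 10
cx_2 = 6
cy_2 = 16
cz_2 = 7
cx_3 = 7
cy_3 = 10
cz_3 = 1
w_3 = 4
h_3 = 6
cx_4 = 2
cz_4 = 12
r_4 = 2
cy_5 = 16
cz_5 = 14
r_5 = 4
h_5 = 4
cx_6 = 16
cy_6 = 16
cz_6 = 3
h_6 = 10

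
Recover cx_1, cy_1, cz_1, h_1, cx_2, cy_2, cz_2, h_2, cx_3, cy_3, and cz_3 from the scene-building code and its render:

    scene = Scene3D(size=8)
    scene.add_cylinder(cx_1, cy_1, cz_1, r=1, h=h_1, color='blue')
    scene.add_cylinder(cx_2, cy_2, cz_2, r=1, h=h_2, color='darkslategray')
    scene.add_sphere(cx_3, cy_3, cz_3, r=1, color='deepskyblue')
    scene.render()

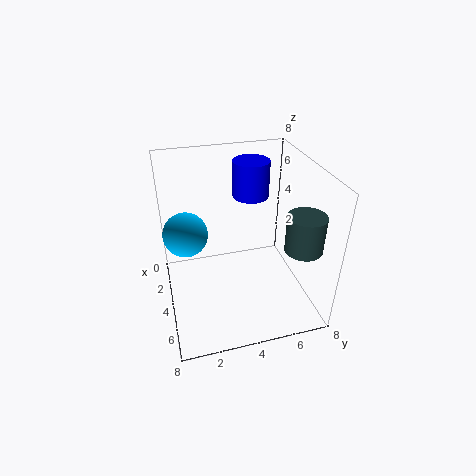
cx_1 = 3
cy_1 = 5
cz_1 = 6
h_1 = 2
cx_2 = 6
cy_2 = 7
cz_2 = 4
h_2 = 2
cx_3 = 6
cy_3 = 1
cz_3 = 6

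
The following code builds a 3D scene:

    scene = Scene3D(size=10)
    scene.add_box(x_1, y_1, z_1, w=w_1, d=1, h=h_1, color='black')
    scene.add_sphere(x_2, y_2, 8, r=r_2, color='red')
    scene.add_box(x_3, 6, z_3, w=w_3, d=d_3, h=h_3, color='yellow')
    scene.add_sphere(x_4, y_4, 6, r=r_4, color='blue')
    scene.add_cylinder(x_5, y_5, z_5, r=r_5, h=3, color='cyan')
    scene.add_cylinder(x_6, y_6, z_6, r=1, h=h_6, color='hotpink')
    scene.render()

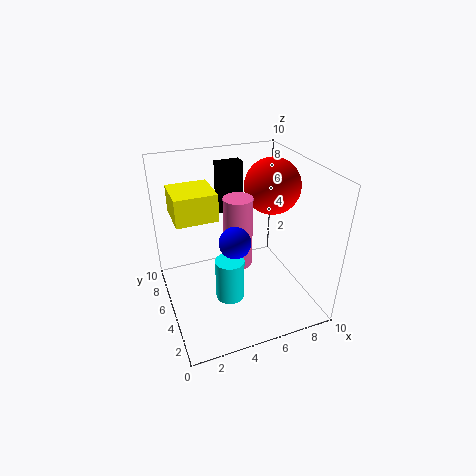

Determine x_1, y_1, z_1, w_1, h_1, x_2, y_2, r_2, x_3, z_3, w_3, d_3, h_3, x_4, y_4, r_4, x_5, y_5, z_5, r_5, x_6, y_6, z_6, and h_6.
x_1 = 5
y_1 = 9
z_1 = 5
w_1 = 2
h_1 = 4
x_2 = 8
y_2 = 6
r_2 = 2
x_3 = 1
z_3 = 6
w_3 = 3
d_3 = 3
h_3 = 2
x_4 = 4
y_4 = 3
r_4 = 1
x_5 = 4
y_5 = 4
z_5 = 1
r_5 = 1
x_6 = 5
y_6 = 5
z_6 = 3
h_6 = 5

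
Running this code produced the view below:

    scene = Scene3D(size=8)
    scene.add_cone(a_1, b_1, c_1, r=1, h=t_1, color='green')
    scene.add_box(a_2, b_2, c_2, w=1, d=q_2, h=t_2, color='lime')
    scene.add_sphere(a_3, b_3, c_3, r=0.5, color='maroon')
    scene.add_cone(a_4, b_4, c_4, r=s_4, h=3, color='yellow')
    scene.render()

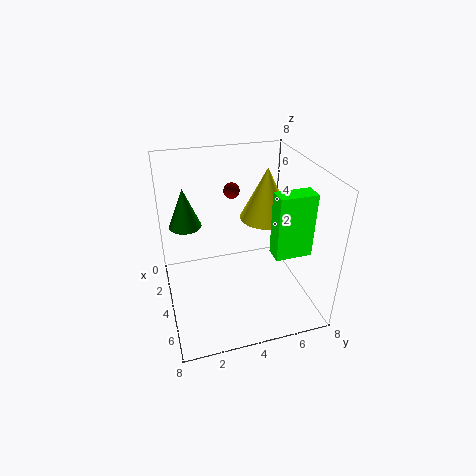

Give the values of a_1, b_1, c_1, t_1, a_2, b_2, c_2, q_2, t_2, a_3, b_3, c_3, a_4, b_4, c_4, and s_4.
a_1 = 1; b_1 = 1.5; c_1 = 3.5; t_1 = 2.5; a_2 = 5; b_2 = 5.5; c_2 = 3.5; q_2 = 2; t_2 = 3.5; a_3 = 1; b_3 = 4.5; c_3 = 5.5; a_4 = 3; b_4 = 6; c_4 = 4.5; s_4 = 1.5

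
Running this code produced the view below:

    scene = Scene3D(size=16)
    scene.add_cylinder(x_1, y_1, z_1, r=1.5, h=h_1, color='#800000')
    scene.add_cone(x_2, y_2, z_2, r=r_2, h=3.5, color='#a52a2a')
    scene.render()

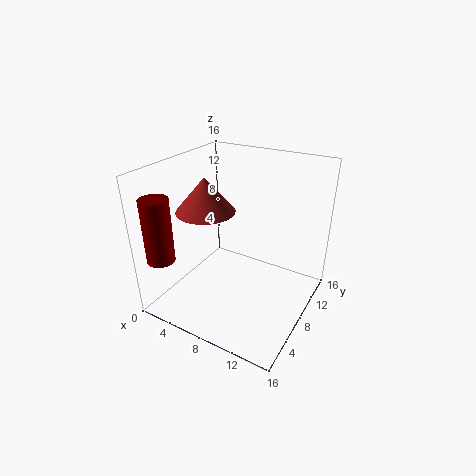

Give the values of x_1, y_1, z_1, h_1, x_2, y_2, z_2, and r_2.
x_1 = 2, y_1 = 2, z_1 = 6.5, h_1 = 7, x_2 = 6, y_2 = 5, z_2 = 12, r_2 = 3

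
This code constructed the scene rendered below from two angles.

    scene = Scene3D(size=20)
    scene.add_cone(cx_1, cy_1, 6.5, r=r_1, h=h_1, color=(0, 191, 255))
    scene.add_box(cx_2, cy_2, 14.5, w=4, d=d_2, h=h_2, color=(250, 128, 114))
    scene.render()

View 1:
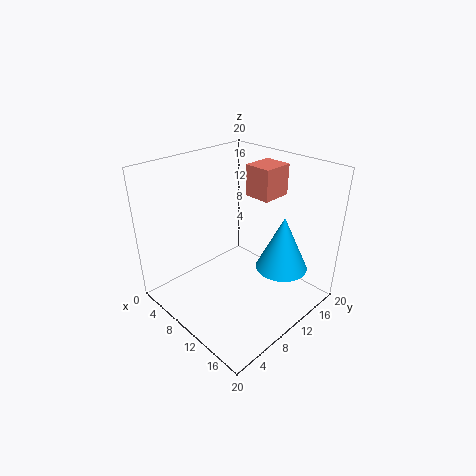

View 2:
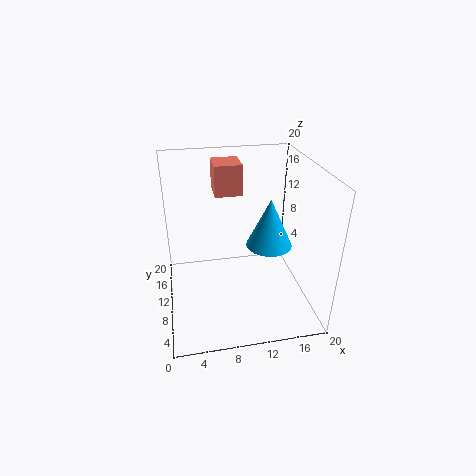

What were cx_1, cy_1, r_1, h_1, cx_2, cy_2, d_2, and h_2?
cx_1 = 15.5; cy_1 = 13; r_1 = 3.5; h_1 = 7.5; cx_2 = 7.5; cy_2 = 14; d_2 = 4.5; h_2 = 4.5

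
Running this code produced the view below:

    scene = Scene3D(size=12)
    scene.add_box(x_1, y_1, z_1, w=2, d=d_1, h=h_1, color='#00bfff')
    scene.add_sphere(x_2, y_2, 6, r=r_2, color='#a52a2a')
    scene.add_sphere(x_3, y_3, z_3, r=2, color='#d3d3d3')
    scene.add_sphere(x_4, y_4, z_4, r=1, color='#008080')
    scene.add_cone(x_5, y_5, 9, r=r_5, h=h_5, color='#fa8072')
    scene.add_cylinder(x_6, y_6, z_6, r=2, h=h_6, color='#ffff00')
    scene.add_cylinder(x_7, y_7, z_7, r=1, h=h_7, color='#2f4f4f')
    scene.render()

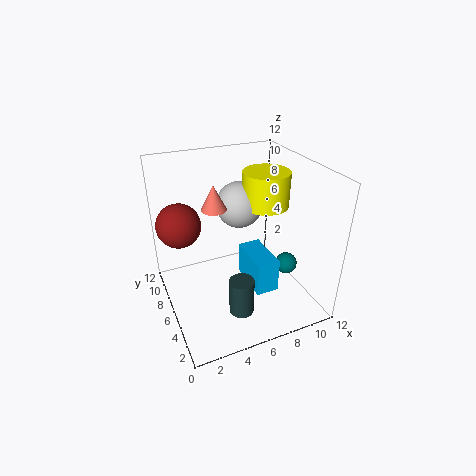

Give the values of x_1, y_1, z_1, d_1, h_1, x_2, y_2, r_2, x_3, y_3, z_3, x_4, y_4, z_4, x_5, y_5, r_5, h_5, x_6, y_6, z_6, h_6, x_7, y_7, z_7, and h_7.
x_1 = 7
y_1 = 4
z_1 = 1
d_1 = 4
h_1 = 3
x_2 = 2
y_2 = 10
r_2 = 2
x_3 = 7
y_3 = 8
z_3 = 8
x_4 = 11
y_4 = 6
z_4 = 2
x_5 = 4
y_5 = 6
r_5 = 1
h_5 = 2
x_6 = 9
y_6 = 7
z_6 = 8
h_6 = 3
x_7 = 5
y_7 = 3
z_7 = 1
h_7 = 3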